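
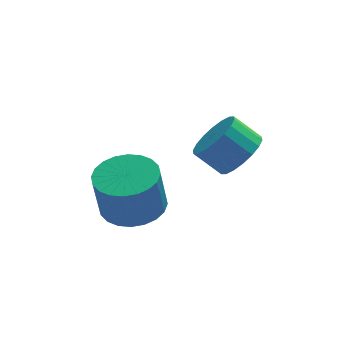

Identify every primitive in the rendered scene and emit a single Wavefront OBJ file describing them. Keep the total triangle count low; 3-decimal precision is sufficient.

v 4.271 2.659 1.976
v 4.96 2.981 2.528
v 4.159 3.383 3.295
v 3.469 3.061 2.744
v 4.883 3.306 2.276
v 4.081 3.708 3.043
v 4.684 3.503 1.965
v 3.883 3.905 2.732
v 4.403 3.533 1.657
v 3.602 3.935 2.424
v 4.096 3.389 1.411
v 3.295 3.792 2.178
v 3.824 3.101 1.278
v 3.023 3.504 2.045
v 3.64 2.726 1.283
v 2.839 3.128 2.05
v 3.581 2.337 1.425
v 2.78 2.739 2.192
v 3.659 2.012 1.677
v 2.857 2.414 2.444
v 3.857 1.815 1.988
v 3.056 2.217 2.755
v 4.138 1.785 2.296
v 3.337 2.187 3.063
v 4.445 1.928 2.542
v 3.644 2.331 3.309
v 4.717 2.216 2.675
v 3.916 2.619 3.442
v 4.901 2.592 2.67
v 4.1 2.994 3.437
v 1.045 3.808 -0.936
v 1.631 2.877 -0.946
v 1.38 2.701 0.726
v 0.795 3.632 0.736
v 1.938 3.168 -0.869
v 1.687 2.992 0.803
v 2.108 3.556 -0.803
v 1.857 3.38 0.869
v 2.117 3.983 -0.757
v 1.866 3.807 0.915
v 1.962 4.383 -0.738
v 1.711 4.207 0.934
v 1.668 4.695 -0.749
v 1.417 4.519 0.923
v 1.279 4.873 -0.789
v 1.028 4.697 0.883
v 0.855 4.888 -0.851
v 0.604 4.712 0.821
v 0.46 4.739 -0.926
v 0.209 4.563 0.746
v 0.153 4.448 -1.003
v -0.098 4.272 0.669
v -0.017 4.06 -1.069
v -0.268 3.884 0.603
v -0.026 3.633 -1.115
v -0.277 3.457 0.557
v 0.129 3.233 -1.134
v -0.122 3.057 0.538
v 0.423 2.921 -1.123
v 0.172 2.745 0.549
v 0.812 2.743 -1.083
v 0.561 2.567 0.589
v 1.236 2.728 -1.021
v 0.985 2.552 0.651
f 2 1 5
f 2 5 3
f 3 5 6
f 3 6 4
f 5 1 7
f 5 7 6
f 6 7 8
f 6 8 4
f 7 1 9
f 7 9 8
f 8 9 10
f 8 10 4
f 9 1 11
f 9 11 10
f 10 11 12
f 10 12 4
f 11 1 13
f 11 13 12
f 12 13 14
f 12 14 4
f 13 1 15
f 13 15 14
f 14 15 16
f 14 16 4
f 15 1 17
f 15 17 16
f 16 17 18
f 16 18 4
f 17 1 19
f 17 19 18
f 18 19 20
f 18 20 4
f 19 1 21
f 19 21 20
f 20 21 22
f 20 22 4
f 21 1 23
f 21 23 22
f 22 23 24
f 22 24 4
f 23 1 25
f 23 25 24
f 24 25 26
f 24 26 4
f 25 1 27
f 25 27 26
f 26 27 28
f 26 28 4
f 27 1 29
f 27 29 28
f 28 29 30
f 28 30 4
f 29 1 2
f 29 2 30
f 30 2 3
f 30 3 4
f 32 31 35
f 32 35 33
f 33 35 36
f 33 36 34
f 35 31 37
f 35 37 36
f 36 37 38
f 36 38 34
f 37 31 39
f 37 39 38
f 38 39 40
f 38 40 34
f 39 31 41
f 39 41 40
f 40 41 42
f 40 42 34
f 41 31 43
f 41 43 42
f 42 43 44
f 42 44 34
f 43 31 45
f 43 45 44
f 44 45 46
f 44 46 34
f 45 31 47
f 45 47 46
f 46 47 48
f 46 48 34
f 47 31 49
f 47 49 48
f 48 49 50
f 48 50 34
f 49 31 51
f 49 51 50
f 50 51 52
f 50 52 34
f 51 31 53
f 51 53 52
f 52 53 54
f 52 54 34
f 53 31 55
f 53 55 54
f 54 55 56
f 54 56 34
f 55 31 57
f 55 57 56
f 56 57 58
f 56 58 34
f 57 31 59
f 57 59 58
f 58 59 60
f 58 60 34
f 59 31 61
f 59 61 60
f 60 61 62
f 60 62 34
f 61 31 63
f 61 63 62
f 62 63 64
f 62 64 34
f 63 31 32
f 63 32 64
f 64 32 33
f 64 33 34



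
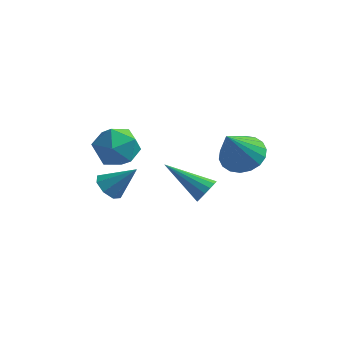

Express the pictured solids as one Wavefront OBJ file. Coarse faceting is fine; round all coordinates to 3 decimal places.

v 1.681 -0.138 -0.409
v 1.978 0.172 0.078
v -0.201 -0.062 0.689
v 1.868 0.416 -0.126
v 1.709 0.512 -0.406
v 1.541 0.433 -0.687
v 1.411 0.202 -0.894
v 1.353 -0.12 -0.971
v 1.383 -0.447 -0.897
v 1.493 -0.691 -0.693
v 1.653 -0.787 -0.413
v 1.82 -0.708 -0.132
v 1.95 -0.477 0.075
v 2.008 -0.155 0.152
v -3.215 1.083 -2.198
v -2.657 1.019 -2.724
v -2.085 1.457 -1.042
v -2.873 1.566 -2.69
v -3.29 1.83 -2.367
v -3.663 1.656 -1.946
v -3.774 1.146 -1.672
v -3.558 0.599 -1.706
v -3.141 0.335 -2.029
v -2.767 0.509 -2.45
v -3.516 1.141 1.098
v -2.458 1.527 1.313
v -2.802 -0.307 0.187
v -1.744 0.079 0.402
v -2.392 -0.325 1.257
v -2.833 0.57 1.82
v -2.427 0.65 -0.32
v -2.868 1.545 0.243
v -1.785 1.224 0.437
v -1.764 0.621 1.412
v -3.496 0.599 0.088
v -3.475 -0.004 1.063
v 2.152 2.76 0.157
v 2.789 2.022 -0.232
v 1.848 1.58 1.903
v 3.082 2.297 0.005
v 3.191 2.665 0.273
v 3.094 3.051 0.517
v 2.81 3.38 0.69
v 2.396 3.586 0.757
v 1.934 3.628 0.705
v 1.514 3.499 0.545
v 1.221 3.223 0.308
v 1.112 2.855 0.04
v 1.209 2.469 -0.204
v 1.493 2.14 -0.377
v 1.907 1.934 -0.444
v 2.369 1.892 -0.392
f 2 1 4
f 2 4 3
f 4 1 5
f 4 5 3
f 5 1 6
f 5 6 3
f 6 1 7
f 6 7 3
f 7 1 8
f 7 8 3
f 8 1 9
f 8 9 3
f 9 1 10
f 9 10 3
f 10 1 11
f 10 11 3
f 11 1 12
f 11 12 3
f 12 1 13
f 12 13 3
f 13 1 14
f 13 14 3
f 14 1 2
f 14 2 3
f 16 15 18
f 16 18 17
f 18 15 19
f 18 19 17
f 19 15 20
f 19 20 17
f 20 15 21
f 20 21 17
f 21 15 22
f 21 22 17
f 22 15 23
f 22 23 17
f 23 15 24
f 23 24 17
f 24 15 16
f 24 16 17
f 25 36 30
f 25 30 26
f 25 26 32
f 25 32 35
f 25 35 36
f 26 30 34
f 30 36 29
f 36 35 27
f 35 32 31
f 32 26 33
f 28 34 29
f 28 29 27
f 28 27 31
f 28 31 33
f 28 33 34
f 29 34 30
f 27 29 36
f 31 27 35
f 33 31 32
f 34 33 26
f 38 37 40
f 38 40 39
f 40 37 41
f 40 41 39
f 41 37 42
f 41 42 39
f 42 37 43
f 42 43 39
f 43 37 44
f 43 44 39
f 44 37 45
f 44 45 39
f 45 37 46
f 45 46 39
f 46 37 47
f 46 47 39
f 47 37 48
f 47 48 39
f 48 37 49
f 48 49 39
f 49 37 50
f 49 50 39
f 50 37 51
f 50 51 39
f 51 37 52
f 51 52 39
f 52 37 38
f 52 38 39



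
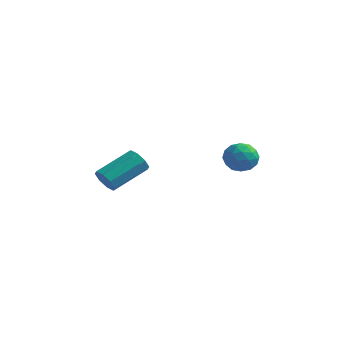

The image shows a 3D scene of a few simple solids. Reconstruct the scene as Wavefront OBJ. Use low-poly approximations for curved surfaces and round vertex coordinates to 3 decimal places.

v -2.091 -0.615 -3.18
v -1.768 -0.405 -3.777
v -1.107 1.306 -2.817
v -1.429 1.095 -2.22
v -2.28 -0.226 -3.743
v -1.619 1.484 -2.783
v -2.681 -0.275 -3.379
v -2.02 1.435 -2.419
v -2.736 -0.523 -2.899
v -2.075 1.187 -1.939
v -2.413 -0.826 -2.583
v -1.752 0.885 -1.623
v -1.901 -1.004 -2.617
v -1.24 0.706 -1.657
v -1.5 -0.955 -2.981
v -0.839 0.755 -2.021
v -1.445 -0.707 -3.461
v -0.784 1.003 -2.501
v 3.941 2.093 -1.424
v 4.67 1.65 -1.302
v 3.25 1.17 -0.638
v 3.979 0.727 -0.516
v 3.883 1.506 -0.159
v 4.31 2.077 -0.645
v 3.61 0.743 -1.295
v 4.037 1.314 -1.781
v 4.466 0.816 -1.222
v 4.635 1.288 -0.52
v 3.285 1.532 -1.42
v 3.454 2.004 -0.718
v 4.366 1.953 -1.432
v 3.554 0.867 -0.508
v 3.497 1.325 -0.299
v 3.926 1.065 -0.227
v 4.154 2.203 -1.046
v 4.583 1.943 -0.974
v 4.12 1.858 -0.302
v 3.337 0.877 -0.966
v 3.766 0.617 -0.894
v 3.994 1.755 -1.713
v 4.423 1.495 -1.641
v 3.8 0.962 -1.638
v 4.675 1.202 -1.313
v 4.269 0.66 -0.852
v 4.052 0.669 -1.309
v 4.303 1.005 -1.595
v 4.774 1.479 -0.901
v 4.368 0.937 -0.439
v 4.311 1.395 -0.229
v 4.562 1.73 -0.514
v 4.654 0.989 -0.854
v 3.552 1.883 -1.501
v 3.146 1.341 -1.039
v 3.358 1.09 -1.426
v 3.609 1.425 -1.711
v 3.651 2.16 -1.088
v 3.245 1.618 -0.627
v 3.617 1.815 -0.345
v 3.868 2.151 -0.631
v 3.266 1.831 -1.086
f 2 1 5
f 2 5 3
f 3 5 6
f 3 6 4
f 5 1 7
f 5 7 6
f 6 7 8
f 6 8 4
f 7 1 9
f 7 9 8
f 8 9 10
f 8 10 4
f 9 1 11
f 9 11 10
f 10 11 12
f 10 12 4
f 11 1 13
f 11 13 12
f 12 13 14
f 12 14 4
f 13 1 15
f 13 15 14
f 14 15 16
f 14 16 4
f 15 1 17
f 15 17 16
f 16 17 18
f 16 18 4
f 17 1 2
f 17 2 18
f 18 2 3
f 18 3 4
f 19 56 35
f 56 30 59
f 35 59 24
f 56 59 35
f 19 35 31
f 35 24 36
f 31 36 20
f 35 36 31
f 19 31 40
f 31 20 41
f 40 41 26
f 31 41 40
f 19 40 52
f 40 26 55
f 52 55 29
f 40 55 52
f 19 52 56
f 52 29 60
f 56 60 30
f 52 60 56
f 20 36 47
f 36 24 50
f 47 50 28
f 36 50 47
f 24 59 37
f 59 30 58
f 37 58 23
f 59 58 37
f 30 60 57
f 60 29 53
f 57 53 21
f 60 53 57
f 29 55 54
f 55 26 42
f 54 42 25
f 55 42 54
f 26 41 46
f 41 20 43
f 46 43 27
f 41 43 46
f 22 48 34
f 48 28 49
f 34 49 23
f 48 49 34
f 22 34 32
f 34 23 33
f 32 33 21
f 34 33 32
f 22 32 39
f 32 21 38
f 39 38 25
f 32 38 39
f 22 39 44
f 39 25 45
f 44 45 27
f 39 45 44
f 22 44 48
f 44 27 51
f 48 51 28
f 44 51 48
f 23 49 37
f 49 28 50
f 37 50 24
f 49 50 37
f 21 33 57
f 33 23 58
f 57 58 30
f 33 58 57
f 25 38 54
f 38 21 53
f 54 53 29
f 38 53 54
f 27 45 46
f 45 25 42
f 46 42 26
f 45 42 46
f 28 51 47
f 51 27 43
f 47 43 20
f 51 43 47



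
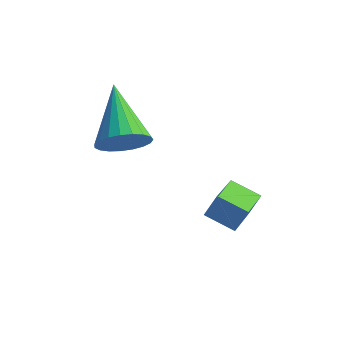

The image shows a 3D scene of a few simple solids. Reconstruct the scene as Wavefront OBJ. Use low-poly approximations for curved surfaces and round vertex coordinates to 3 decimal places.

v -1.001 -3.64 -2.184
v -0.75 -3.317 -1.485
v -1.293 -2.102 -2.791
v -1.041 -1.778 -2.093
v -0.039 -3.602 -2.547
v 0.213 -3.278 -1.849
v -0.33 -2.063 -3.155
v -0.079 -1.74 -2.456
v -3.297 -4.106 0.505
v -2.582 -3.826 0.847
v -4.403 -2.634 1.615
v -2.607 -3.629 0.56
v -2.752 -3.514 0.263
v -2.991 -3.501 0.008
v -3.282 -3.593 -0.16
v -3.576 -3.774 -0.214
v -3.822 -4.012 -0.144
v -3.977 -4.266 0.039
v -4.014 -4.492 0.302
v -3.927 -4.652 0.6
v -3.731 -4.717 0.882
v -3.46 -4.677 1.099
v -3.161 -4.538 1.212
v -2.885 -4.324 1.204
v -2.68 -4.072 1.075
f 2 4 1
f 5 2 1
f 1 4 3
f 3 5 1
f 2 8 4
f 6 2 5
f 6 8 2
f 4 8 3
f 7 5 3
f 3 8 7
f 7 6 5
f 8 6 7
f 10 9 12
f 10 12 11
f 12 9 13
f 12 13 11
f 13 9 14
f 13 14 11
f 14 9 15
f 14 15 11
f 15 9 16
f 15 16 11
f 16 9 17
f 16 17 11
f 17 9 18
f 17 18 11
f 18 9 19
f 18 19 11
f 19 9 20
f 19 20 11
f 20 9 21
f 20 21 11
f 21 9 22
f 21 22 11
f 22 9 23
f 22 23 11
f 23 9 24
f 23 24 11
f 24 9 25
f 24 25 11
f 25 9 10
f 25 10 11



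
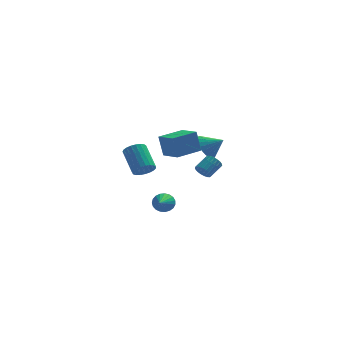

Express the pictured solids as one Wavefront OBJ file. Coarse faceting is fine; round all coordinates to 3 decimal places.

v 0.865 -0.349 0.86
v 0.609 -0.145 2.18
v 2.208 0.511 0.987
v 1.952 0.715 2.307
v 1.568 -1.495 1.173
v 1.312 -1.291 2.493
v 2.911 -0.635 1.3
v 2.655 -0.431 2.62
v 3.489 3.908 -0.367
v 4.013 4.396 -0.945
v 4.451 3.652 0.287
v 3.918 4.648 -0.707
v 3.759 4.787 -0.417
v 3.558 4.792 -0.12
v 3.347 4.663 0.14
v 3.157 4.419 0.323
v 3.018 4.097 0.401
v 2.951 3.747 0.362
v 2.966 3.421 0.212
v 3.061 3.169 -0.026
v 3.22 3.03 -0.316
v 3.421 3.025 -0.613
v 3.632 3.154 -0.873
v 3.822 3.398 -1.056
v 3.961 3.72 -1.134
v 4.028 4.07 -1.095
v -0.109 1.85 -1.215
v 0.231 2.325 -1.602
v -0.272 3.605 -0.471
v -0.611 3.13 -0.085
v -0.034 2.327 -1.722
v -0.537 3.607 -0.592
v -0.312 2.247 -1.755
v -0.815 3.527 -0.625
v -0.555 2.098 -1.694
v -1.058 3.378 -0.564
v -0.72 1.906 -1.551
v -1.223 3.186 -0.421
v -0.78 1.705 -1.349
v -1.283 2.985 -0.219
v -0.724 1.529 -1.125
v -1.227 2.808 0.006
v -0.561 1.408 -0.916
v -1.064 2.688 0.215
v -0.32 1.364 -0.758
v -0.823 2.643 0.372
v -0.043 1.403 -0.68
v -0.546 2.683 0.45
v 0.223 1.521 -0.694
v -0.279 2.8 0.436
v 0.432 1.695 -0.799
v -0.071 2.975 0.332
v 0.547 1.896 -0.975
v 0.044 3.175 0.155
v 0.549 2.089 -1.193
v 0.046 3.369 -0.062
v 0.437 2.24 -1.414
v -0.066 3.52 -0.284
v 0.859 -0.742 -2.599
v 1.38 -0.665 -2.218
v 0.561 -2.378 -1.861
v 1.183 -0.56 -2.066
v 0.93 -0.487 -2.006
v 0.664 -0.458 -2.048
v 0.433 -0.478 -2.186
v 0.275 -0.543 -2.395
v 0.218 -0.643 -2.64
v 0.272 -0.76 -2.878
v 0.428 -0.874 -3.067
v 0.658 -0.965 -3.176
v 0.923 -1.017 -3.184
v 1.177 -1.022 -3.092
v 1.376 -0.978 -2.915
v 1.486 -0.894 -2.683
v 1.487 -0.783 -2.436
v 2.774 -3.995 1.14
v 3.027 -3.88 0.701
v 3.66 -3.289 1.222
v 3.406 -3.405 1.66
v 2.877 -3.725 0.708
v 3.51 -3.134 1.229
v 2.709 -3.616 0.789
v 3.341 -3.026 1.31
v 2.551 -3.573 0.932
v 3.184 -2.983 1.453
v 2.433 -3.604 1.11
v 3.065 -3.013 1.631
v 2.373 -3.701 1.293
v 3.006 -3.111 1.814
v 2.383 -3.85 1.45
v 3.015 -3.26 1.971
v 2.46 -4.024 1.553
v 3.092 -3.433 2.074
v 2.591 -4.192 1.585
v 3.224 -3.602 2.106
v 2.754 -4.327 1.539
v 3.387 -3.737 2.06
v 2.921 -4.404 1.425
v 3.553 -3.814 1.946
v 3.061 -4.411 1.261
v 3.694 -3.821 1.782
v 3.153 -4.345 1.076
v 3.785 -3.755 1.597
v 3.178 -4.219 0.902
v 3.811 -3.629 1.423
v 3.134 -4.055 0.769
v 3.767 -3.464 1.29
f 2 4 1
f 5 2 1
f 1 4 3
f 3 5 1
f 2 8 4
f 6 2 5
f 6 8 2
f 4 8 3
f 7 5 3
f 3 8 7
f 7 6 5
f 8 6 7
f 10 9 12
f 10 12 11
f 12 9 13
f 12 13 11
f 13 9 14
f 13 14 11
f 14 9 15
f 14 15 11
f 15 9 16
f 15 16 11
f 16 9 17
f 16 17 11
f 17 9 18
f 17 18 11
f 18 9 19
f 18 19 11
f 19 9 20
f 19 20 11
f 20 9 21
f 20 21 11
f 21 9 22
f 21 22 11
f 22 9 23
f 22 23 11
f 23 9 24
f 23 24 11
f 24 9 25
f 24 25 11
f 25 9 26
f 25 26 11
f 26 9 10
f 26 10 11
f 28 27 31
f 28 31 29
f 29 31 32
f 29 32 30
f 31 27 33
f 31 33 32
f 32 33 34
f 32 34 30
f 33 27 35
f 33 35 34
f 34 35 36
f 34 36 30
f 35 27 37
f 35 37 36
f 36 37 38
f 36 38 30
f 37 27 39
f 37 39 38
f 38 39 40
f 38 40 30
f 39 27 41
f 39 41 40
f 40 41 42
f 40 42 30
f 41 27 43
f 41 43 42
f 42 43 44
f 42 44 30
f 43 27 45
f 43 45 44
f 44 45 46
f 44 46 30
f 45 27 47
f 45 47 46
f 46 47 48
f 46 48 30
f 47 27 49
f 47 49 48
f 48 49 50
f 48 50 30
f 49 27 51
f 49 51 50
f 50 51 52
f 50 52 30
f 51 27 53
f 51 53 52
f 52 53 54
f 52 54 30
f 53 27 55
f 53 55 54
f 54 55 56
f 54 56 30
f 55 27 57
f 55 57 56
f 56 57 58
f 56 58 30
f 57 27 28
f 57 28 58
f 58 28 29
f 58 29 30
f 60 59 62
f 60 62 61
f 62 59 63
f 62 63 61
f 63 59 64
f 63 64 61
f 64 59 65
f 64 65 61
f 65 59 66
f 65 66 61
f 66 59 67
f 66 67 61
f 67 59 68
f 67 68 61
f 68 59 69
f 68 69 61
f 69 59 70
f 69 70 61
f 70 59 71
f 70 71 61
f 71 59 72
f 71 72 61
f 72 59 73
f 72 73 61
f 73 59 74
f 73 74 61
f 74 59 75
f 74 75 61
f 75 59 60
f 75 60 61
f 77 76 80
f 77 80 78
f 78 80 81
f 78 81 79
f 80 76 82
f 80 82 81
f 81 82 83
f 81 83 79
f 82 76 84
f 82 84 83
f 83 84 85
f 83 85 79
f 84 76 86
f 84 86 85
f 85 86 87
f 85 87 79
f 86 76 88
f 86 88 87
f 87 88 89
f 87 89 79
f 88 76 90
f 88 90 89
f 89 90 91
f 89 91 79
f 90 76 92
f 90 92 91
f 91 92 93
f 91 93 79
f 92 76 94
f 92 94 93
f 93 94 95
f 93 95 79
f 94 76 96
f 94 96 95
f 95 96 97
f 95 97 79
f 96 76 98
f 96 98 97
f 97 98 99
f 97 99 79
f 98 76 100
f 98 100 99
f 99 100 101
f 99 101 79
f 100 76 102
f 100 102 101
f 101 102 103
f 101 103 79
f 102 76 104
f 102 104 103
f 103 104 105
f 103 105 79
f 104 76 106
f 104 106 105
f 105 106 107
f 105 107 79
f 106 76 77
f 106 77 107
f 107 77 78
f 107 78 79



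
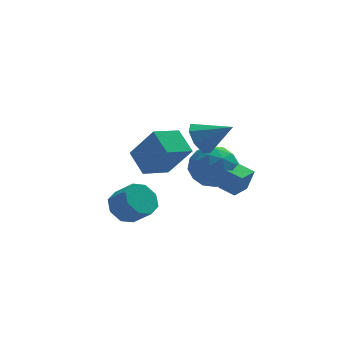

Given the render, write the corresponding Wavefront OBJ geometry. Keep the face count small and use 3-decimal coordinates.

v 0.246 -1.526 2.299
v 0.576 -1.913 1.533
v 1.534 -2.174 3.181
v 0.83 -1.265 1.638
v 0.743 -0.77 2.131
v 0.364 -0.717 2.722
v -0.083 -1.138 3.066
v -0.338 -1.786 2.961
v -0.25 -2.281 2.468
v 0.128 -2.334 1.876
v -3.556 -3.102 -0.552
v -2.818 -2.602 -0.677
v -2.206 -3.299 0.146
v -2.944 -3.798 0.272
v -3.219 -2.358 -0.173
v -2.607 -3.055 0.65
v -3.817 -2.55 0.11
v -3.205 -3.247 0.933
v -4.262 -3.064 0.005
v -3.651 -3.761 0.828
v -4.294 -3.601 -0.426
v -3.682 -4.298 0.397
v -3.893 -3.845 -0.93
v -3.281 -4.542 -0.107
v -3.295 -3.653 -1.213
v -2.683 -4.35 -0.39
v -2.849 -3.139 -1.108
v -2.238 -3.836 -0.285
v 0.527 -3.431 0.25
v 0.801 -3.608 1.363
v 1.302 -2.742 0.169
v 1.575 -2.918 1.282
v 1.065 -4.062 0.018
v 1.338 -4.238 1.131
v 1.839 -3.372 -0.063
v 2.113 -3.549 1.05
v 2.155 2.176 -2.502
v 2.979 1.895 -1.589
v 0.621 1.545 -1.311
v 1.445 1.264 -0.398
v 1.23 2.469 -0.705
v 2.178 2.859 -1.442
v 1.422 0.581 -1.458
v 2.37 0.971 -2.195
v 2.526 0.91 -0.944
v 2.408 2.076 -0.479
v 1.192 1.364 -2.421
v 1.074 2.53 -1.956
v 2.701 2.091 -2.15
v 0.899 1.349 -0.75
v 0.772 2.057 -0.931
v 1.257 1.893 -0.394
v 2.231 2.657 -2.063
v 2.715 2.492 -1.527
v 1.687 2.83 -1.007
v 0.885 0.948 -1.373
v 1.369 0.783 -0.837
v 2.343 1.547 -2.506
v 2.828 1.383 -1.969
v 1.913 0.61 -1.893
v 2.92 1.347 -1.234
v 2.018 0.976 -0.534
v 2.005 0.574 -1.158
v 2.562 0.803 -1.59
v 2.85 2.032 -0.961
v 1.949 1.662 -0.261
v 1.822 2.37 -0.441
v 2.38 2.599 -0.874
v 2.584 1.453 -0.582
v 1.651 1.778 -2.639
v 0.75 1.408 -1.939
v 1.22 0.841 -2.026
v 1.778 1.07 -2.459
v 1.582 2.464 -2.366
v 0.68 2.093 -1.666
v 1.038 2.637 -1.31
v 1.595 2.866 -1.742
v 1.016 1.987 -2.318
v -2.221 -1.054 0.186
v -2.521 0.127 0.915
v -0.911 -0.458 -0.239
v -1.211 0.722 0.49
v -1.329 -1.842 1.83
v -1.629 -0.662 2.559
v -0.019 -1.247 1.405
v -0.319 -0.066 2.134
f 2 1 4
f 2 4 3
f 4 1 5
f 4 5 3
f 5 1 6
f 5 6 3
f 6 1 7
f 6 7 3
f 7 1 8
f 7 8 3
f 8 1 9
f 8 9 3
f 9 1 10
f 9 10 3
f 10 1 2
f 10 2 3
f 12 11 15
f 12 15 13
f 13 15 16
f 13 16 14
f 15 11 17
f 15 17 16
f 16 17 18
f 16 18 14
f 17 11 19
f 17 19 18
f 18 19 20
f 18 20 14
f 19 11 21
f 19 21 20
f 20 21 22
f 20 22 14
f 21 11 23
f 21 23 22
f 22 23 24
f 22 24 14
f 23 11 25
f 23 25 24
f 24 25 26
f 24 26 14
f 25 11 27
f 25 27 26
f 26 27 28
f 26 28 14
f 27 11 12
f 27 12 28
f 28 12 13
f 28 13 14
f 30 32 29
f 33 30 29
f 29 32 31
f 31 33 29
f 30 36 32
f 34 30 33
f 34 36 30
f 32 36 31
f 35 33 31
f 31 36 35
f 35 34 33
f 36 34 35
f 37 74 53
f 74 48 77
f 53 77 42
f 74 77 53
f 37 53 49
f 53 42 54
f 49 54 38
f 53 54 49
f 37 49 58
f 49 38 59
f 58 59 44
f 49 59 58
f 37 58 70
f 58 44 73
f 70 73 47
f 58 73 70
f 37 70 74
f 70 47 78
f 74 78 48
f 70 78 74
f 38 54 65
f 54 42 68
f 65 68 46
f 54 68 65
f 42 77 55
f 77 48 76
f 55 76 41
f 77 76 55
f 48 78 75
f 78 47 71
f 75 71 39
f 78 71 75
f 47 73 72
f 73 44 60
f 72 60 43
f 73 60 72
f 44 59 64
f 59 38 61
f 64 61 45
f 59 61 64
f 40 66 52
f 66 46 67
f 52 67 41
f 66 67 52
f 40 52 50
f 52 41 51
f 50 51 39
f 52 51 50
f 40 50 57
f 50 39 56
f 57 56 43
f 50 56 57
f 40 57 62
f 57 43 63
f 62 63 45
f 57 63 62
f 40 62 66
f 62 45 69
f 66 69 46
f 62 69 66
f 41 67 55
f 67 46 68
f 55 68 42
f 67 68 55
f 39 51 75
f 51 41 76
f 75 76 48
f 51 76 75
f 43 56 72
f 56 39 71
f 72 71 47
f 56 71 72
f 45 63 64
f 63 43 60
f 64 60 44
f 63 60 64
f 46 69 65
f 69 45 61
f 65 61 38
f 69 61 65
f 80 82 79
f 83 80 79
f 79 82 81
f 81 83 79
f 80 86 82
f 84 80 83
f 84 86 80
f 82 86 81
f 85 83 81
f 81 86 85
f 85 84 83
f 86 84 85



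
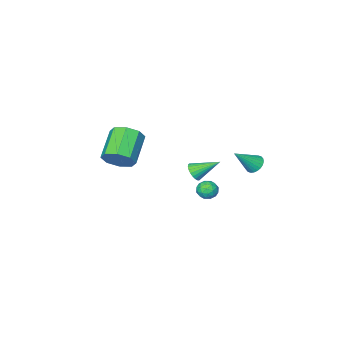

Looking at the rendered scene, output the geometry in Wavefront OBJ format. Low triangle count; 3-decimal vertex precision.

v -1.693 1.491 -1.512
v -1.126 1.151 -1.686
v -1.874 0.769 -0.694
v -1.307 0.429 -0.868
v -1.261 1.053 -0.593
v -1.149 1.499 -1.098
v -1.851 0.421 -1.282
v -1.739 0.867 -1.787
v -1.224 0.49 -1.544
v -0.859 0.881 -1.118
v -2.141 1.039 -1.262
v -1.776 1.43 -0.836
v -1.394 1.384 -1.671
v -1.606 0.536 -0.709
v -1.579 0.902 -0.547
v -1.246 0.703 -0.65
v -1.407 1.589 -1.325
v -1.074 1.39 -1.428
v -1.153 1.332 -0.785
v -1.926 0.53 -0.952
v -1.593 0.331 -1.055
v -1.754 1.217 -1.73
v -1.421 1.018 -1.833
v -1.847 0.588 -1.595
v -1.118 0.796 -1.69
v -1.224 0.372 -1.209
v -1.544 0.367 -1.452
v -1.478 0.629 -1.749
v -0.903 1.026 -1.439
v -1.009 0.602 -0.959
v -0.982 0.968 -0.797
v -0.917 1.231 -1.094
v -0.961 0.637 -1.356
v -1.991 1.318 -1.421
v -2.097 0.894 -0.941
v -2.083 0.689 -1.286
v -2.018 0.952 -1.583
v -1.776 1.548 -1.171
v -1.882 1.124 -0.69
v -1.522 1.291 -0.631
v -1.456 1.553 -0.928
v -2.039 1.283 -1.024
v 2.011 -2.727 0.679
v 2.7 -3.501 0.775
v 1.298 -4.606 1.937
v 0.609 -3.833 1.841
v 2.761 -2.964 1.359
v 1.359 -4.069 2.521
v 2.383 -2.289 1.545
v 0.981 -3.394 2.707
v 1.787 -1.87 1.224
v 0.385 -2.976 2.386
v 1.322 -1.954 0.583
v -0.08 -3.059 1.745
v 1.261 -2.491 -0.001
v -0.141 -3.596 1.161
v 1.639 -3.166 -0.187
v 0.237 -4.271 0.975
v 2.235 -3.584 0.134
v 0.833 -4.69 1.296
v -2.387 4.032 2.147
v -1.952 4.249 1.729
v -1.133 3.808 3.333
v -2.021 4.461 1.842
v -2.146 4.607 2.001
v -2.307 4.666 2.183
v -2.48 4.629 2.359
v -2.639 4.501 2.503
v -2.76 4.302 2.592
v -2.823 4.061 2.614
v -2.821 3.816 2.565
v -2.752 3.604 2.452
v -2.628 3.458 2.293
v -2.466 3.399 2.111
v -2.293 3.436 1.935
v -2.134 3.564 1.791
v -2.014 3.763 1.702
v -1.95 4.004 1.68
v -0.438 1.13 0.763
v -0.064 1.055 1.278
v -1.502 2.09 1.677
v 0.034 1.261 1.176
v 0.06 1.447 1.011
v 0.011 1.584 0.808
v -0.107 1.653 0.599
v -0.275 1.641 0.415
v -0.468 1.552 0.284
v -0.656 1.399 0.225
v -0.811 1.204 0.249
v -0.909 0.999 0.351
v -0.936 0.813 0.516
v -0.886 0.675 0.718
v -0.768 0.607 0.928
v -0.6 0.618 1.112
v -0.407 0.707 1.243
v -0.219 0.861 1.301
f 1 38 17
f 38 12 41
f 17 41 6
f 38 41 17
f 1 17 13
f 17 6 18
f 13 18 2
f 17 18 13
f 1 13 22
f 13 2 23
f 22 23 8
f 13 23 22
f 1 22 34
f 22 8 37
f 34 37 11
f 22 37 34
f 1 34 38
f 34 11 42
f 38 42 12
f 34 42 38
f 2 18 29
f 18 6 32
f 29 32 10
f 18 32 29
f 6 41 19
f 41 12 40
f 19 40 5
f 41 40 19
f 12 42 39
f 42 11 35
f 39 35 3
f 42 35 39
f 11 37 36
f 37 8 24
f 36 24 7
f 37 24 36
f 8 23 28
f 23 2 25
f 28 25 9
f 23 25 28
f 4 30 16
f 30 10 31
f 16 31 5
f 30 31 16
f 4 16 14
f 16 5 15
f 14 15 3
f 16 15 14
f 4 14 21
f 14 3 20
f 21 20 7
f 14 20 21
f 4 21 26
f 21 7 27
f 26 27 9
f 21 27 26
f 4 26 30
f 26 9 33
f 30 33 10
f 26 33 30
f 5 31 19
f 31 10 32
f 19 32 6
f 31 32 19
f 3 15 39
f 15 5 40
f 39 40 12
f 15 40 39
f 7 20 36
f 20 3 35
f 36 35 11
f 20 35 36
f 9 27 28
f 27 7 24
f 28 24 8
f 27 24 28
f 10 33 29
f 33 9 25
f 29 25 2
f 33 25 29
f 44 43 47
f 44 47 45
f 45 47 48
f 45 48 46
f 47 43 49
f 47 49 48
f 48 49 50
f 48 50 46
f 49 43 51
f 49 51 50
f 50 51 52
f 50 52 46
f 51 43 53
f 51 53 52
f 52 53 54
f 52 54 46
f 53 43 55
f 53 55 54
f 54 55 56
f 54 56 46
f 55 43 57
f 55 57 56
f 56 57 58
f 56 58 46
f 57 43 59
f 57 59 58
f 58 59 60
f 58 60 46
f 59 43 44
f 59 44 60
f 60 44 45
f 60 45 46
f 62 61 64
f 62 64 63
f 64 61 65
f 64 65 63
f 65 61 66
f 65 66 63
f 66 61 67
f 66 67 63
f 67 61 68
f 67 68 63
f 68 61 69
f 68 69 63
f 69 61 70
f 69 70 63
f 70 61 71
f 70 71 63
f 71 61 72
f 71 72 63
f 72 61 73
f 72 73 63
f 73 61 74
f 73 74 63
f 74 61 75
f 74 75 63
f 75 61 76
f 75 76 63
f 76 61 77
f 76 77 63
f 77 61 78
f 77 78 63
f 78 61 62
f 78 62 63
f 80 79 82
f 80 82 81
f 82 79 83
f 82 83 81
f 83 79 84
f 83 84 81
f 84 79 85
f 84 85 81
f 85 79 86
f 85 86 81
f 86 79 87
f 86 87 81
f 87 79 88
f 87 88 81
f 88 79 89
f 88 89 81
f 89 79 90
f 89 90 81
f 90 79 91
f 90 91 81
f 91 79 92
f 91 92 81
f 92 79 93
f 92 93 81
f 93 79 94
f 93 94 81
f 94 79 95
f 94 95 81
f 95 79 96
f 95 96 81
f 96 79 80
f 96 80 81



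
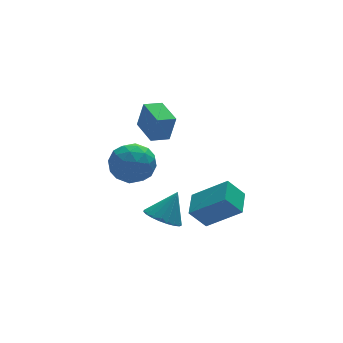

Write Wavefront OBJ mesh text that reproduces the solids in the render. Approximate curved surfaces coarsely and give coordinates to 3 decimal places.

v -0.23 1.447 -1.054
v 0.418 2.459 -1.262
v 1.382 0.561 -0.338
v 2.03 1.573 -0.546
v 1.176 1.564 0.325
v 0.18 2.111 -0.117
v 1.62 0.909 -1.483
v 0.624 1.456 -1.925
v 1.562 2.126 -1.527
v 1.288 2.531 -0.409
v 0.512 0.489 -1.191
v 0.238 0.894 -0.073
v -0.047 2.031 -1.221
v 1.847 0.989 -0.379
v 1.346 0.984 0.133
v 1.727 1.579 0.011
v -0.187 1.826 -0.548
v 0.194 2.421 -0.67
v 0.639 1.895 0.263
v 1.606 0.599 -0.93
v 1.987 1.194 -1.052
v 0.073 1.441 -1.611
v 0.454 2.036 -1.733
v 1.161 1.125 -1.863
v 1.006 2.43 -1.499
v 1.953 1.909 -1.078
v 1.712 1.519 -1.628
v 1.126 1.841 -1.889
v 0.845 2.668 -0.842
v 1.792 2.147 -0.421
v 1.29 2.142 0.091
v 0.705 2.464 -0.169
v 1.517 2.472 -0.997
v 0.008 0.873 -1.179
v 0.955 0.352 -0.758
v 1.095 0.556 -1.431
v 0.51 0.878 -1.691
v -0.153 1.111 -0.522
v 0.794 0.59 -0.101
v 0.674 1.179 0.289
v 0.088 1.501 0.028
v 0.283 0.548 -0.603
v 0.987 -0.78 2.226
v 1.261 -0.924 3.612
v 0.879 0.736 2.405
v 1.153 0.592 3.791
v 1.927 -0.692 2.049
v 2.201 -0.836 3.435
v 1.819 0.824 2.228
v 2.093 0.68 3.614
v 1.648 -3.818 -0.833
v 2.986 -4.783 0.434
v 2.268 -2.624 -0.578
v 3.606 -3.589 0.689
v 2.414 -4.011 -1.789
v 3.752 -4.976 -0.522
v 3.034 -2.817 -1.534
v 4.372 -3.782 -0.267
v 1.148 -1.82 -2.437
v 1.675 -2.62 -2.592
v 2.012 -1.52 -1.063
v 1.889 -2.34 -2.788
v 1.974 -1.97 -2.923
v 1.918 -1.574 -2.974
v 1.728 -1.22 -2.932
v 1.438 -0.971 -2.805
v 1.098 -0.868 -2.613
v 0.766 -0.93 -2.392
v 0.501 -1.146 -2.178
v 0.348 -1.478 -2.009
v 0.333 -1.87 -1.914
v 0.459 -2.253 -1.909
v 0.705 -2.561 -1.996
v 1.027 -2.742 -2.159
v 1.37 -2.762 -2.37
f 1 38 17
f 38 12 41
f 17 41 6
f 38 41 17
f 1 17 13
f 17 6 18
f 13 18 2
f 17 18 13
f 1 13 22
f 13 2 23
f 22 23 8
f 13 23 22
f 1 22 34
f 22 8 37
f 34 37 11
f 22 37 34
f 1 34 38
f 34 11 42
f 38 42 12
f 34 42 38
f 2 18 29
f 18 6 32
f 29 32 10
f 18 32 29
f 6 41 19
f 41 12 40
f 19 40 5
f 41 40 19
f 12 42 39
f 42 11 35
f 39 35 3
f 42 35 39
f 11 37 36
f 37 8 24
f 36 24 7
f 37 24 36
f 8 23 28
f 23 2 25
f 28 25 9
f 23 25 28
f 4 30 16
f 30 10 31
f 16 31 5
f 30 31 16
f 4 16 14
f 16 5 15
f 14 15 3
f 16 15 14
f 4 14 21
f 14 3 20
f 21 20 7
f 14 20 21
f 4 21 26
f 21 7 27
f 26 27 9
f 21 27 26
f 4 26 30
f 26 9 33
f 30 33 10
f 26 33 30
f 5 31 19
f 31 10 32
f 19 32 6
f 31 32 19
f 3 15 39
f 15 5 40
f 39 40 12
f 15 40 39
f 7 20 36
f 20 3 35
f 36 35 11
f 20 35 36
f 9 27 28
f 27 7 24
f 28 24 8
f 27 24 28
f 10 33 29
f 33 9 25
f 29 25 2
f 33 25 29
f 44 46 43
f 47 44 43
f 43 46 45
f 45 47 43
f 44 50 46
f 48 44 47
f 48 50 44
f 46 50 45
f 49 47 45
f 45 50 49
f 49 48 47
f 50 48 49
f 52 54 51
f 55 52 51
f 51 54 53
f 53 55 51
f 52 58 54
f 56 52 55
f 56 58 52
f 54 58 53
f 57 55 53
f 53 58 57
f 57 56 55
f 58 56 57
f 60 59 62
f 60 62 61
f 62 59 63
f 62 63 61
f 63 59 64
f 63 64 61
f 64 59 65
f 64 65 61
f 65 59 66
f 65 66 61
f 66 59 67
f 66 67 61
f 67 59 68
f 67 68 61
f 68 59 69
f 68 69 61
f 69 59 70
f 69 70 61
f 70 59 71
f 70 71 61
f 71 59 72
f 71 72 61
f 72 59 73
f 72 73 61
f 73 59 74
f 73 74 61
f 74 59 75
f 74 75 61
f 75 59 60
f 75 60 61



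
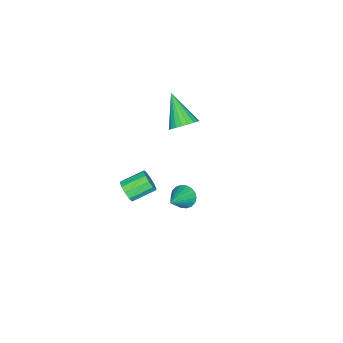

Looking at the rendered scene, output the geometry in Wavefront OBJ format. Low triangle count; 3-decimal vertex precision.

v 3.199 3.523 -0.994
v 3.51 3.849 -1.49
v 4.621 3.577 -0.066
v 3.395 4.071 -1.327
v 3.241 4.184 -1.098
v 3.079 4.166 -0.848
v 2.941 4.021 -0.628
v 2.853 3.778 -0.48
v 2.834 3.484 -0.434
v 2.887 3.198 -0.499
v 3.002 2.976 -0.662
v 3.156 2.863 -0.891
v 3.318 2.881 -1.14
v 3.456 3.026 -1.361
v 3.544 3.269 -1.509
v 3.563 3.563 -1.555
v -2.939 0.17 -2.516
v -2.196 -0.182 -2.344
v -3.861 -1.11 -1.144
v -2.209 0.077 -2.111
v -2.348 0.353 -1.947
v -2.59 0.597 -1.882
v -2.892 0.767 -1.927
v -3.202 0.833 -2.073
v -3.466 0.785 -2.296
v -3.64 0.631 -2.557
v -3.692 0.396 -2.811
v -3.614 0.123 -3.013
v -3.419 -0.143 -3.13
v -3.141 -0.354 -3.14
v -2.829 -0.475 -3.043
v -2.535 -0.485 -2.854
v -2.311 -0.381 -2.607
v 2.02 -0.442 -3.949
v 2.48 -0.238 -3.508
v 1.561 0.626 -2.949
v 1.1 0.422 -3.391
v 2.506 0.005 -3.841
v 1.587 0.87 -3.283
v 2.347 0.078 -4.217
v 1.427 0.943 -3.658
v 2.062 -0.048 -4.49
v 1.143 0.816 -3.931
v 1.761 -0.325 -4.556
v 0.842 0.54 -3.997
v 1.559 -0.646 -4.391
v 0.64 0.218 -3.832
v 1.533 -0.89 -4.057
v 0.614 -0.025 -3.499
v 1.693 -0.963 -3.682
v 0.773 -0.098 -3.123
v 1.977 -0.836 -3.409
v 1.058 0.028 -2.85
v 2.278 -0.56 -3.343
v 1.359 0.305 -2.784
f 2 1 4
f 2 4 3
f 4 1 5
f 4 5 3
f 5 1 6
f 5 6 3
f 6 1 7
f 6 7 3
f 7 1 8
f 7 8 3
f 8 1 9
f 8 9 3
f 9 1 10
f 9 10 3
f 10 1 11
f 10 11 3
f 11 1 12
f 11 12 3
f 12 1 13
f 12 13 3
f 13 1 14
f 13 14 3
f 14 1 15
f 14 15 3
f 15 1 16
f 15 16 3
f 16 1 2
f 16 2 3
f 18 17 20
f 18 20 19
f 20 17 21
f 20 21 19
f 21 17 22
f 21 22 19
f 22 17 23
f 22 23 19
f 23 17 24
f 23 24 19
f 24 17 25
f 24 25 19
f 25 17 26
f 25 26 19
f 26 17 27
f 26 27 19
f 27 17 28
f 27 28 19
f 28 17 29
f 28 29 19
f 29 17 30
f 29 30 19
f 30 17 31
f 30 31 19
f 31 17 32
f 31 32 19
f 32 17 33
f 32 33 19
f 33 17 18
f 33 18 19
f 35 34 38
f 35 38 36
f 36 38 39
f 36 39 37
f 38 34 40
f 38 40 39
f 39 40 41
f 39 41 37
f 40 34 42
f 40 42 41
f 41 42 43
f 41 43 37
f 42 34 44
f 42 44 43
f 43 44 45
f 43 45 37
f 44 34 46
f 44 46 45
f 45 46 47
f 45 47 37
f 46 34 48
f 46 48 47
f 47 48 49
f 47 49 37
f 48 34 50
f 48 50 49
f 49 50 51
f 49 51 37
f 50 34 52
f 50 52 51
f 51 52 53
f 51 53 37
f 52 34 54
f 52 54 53
f 53 54 55
f 53 55 37
f 54 34 35
f 54 35 55
f 55 35 36
f 55 36 37



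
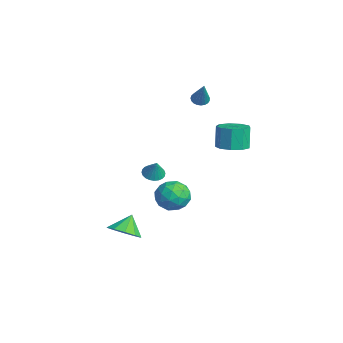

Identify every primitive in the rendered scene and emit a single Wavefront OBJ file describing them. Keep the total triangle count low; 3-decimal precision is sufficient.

v -4.262 2.563 2.1
v -3.89 2.879 1.893
v -3.358 2.457 3.56
v -4.027 3.024 1.988
v -4.203 3.09 2.102
v -4.39 3.064 2.216
v -4.555 2.951 2.31
v -4.669 2.772 2.367
v -4.713 2.556 2.379
v -4.678 2.341 2.342
v -4.572 2.165 2.263
v -4.412 2.058 2.156
v -4.226 2.038 2.04
v -4.046 2.108 1.934
v -3.904 2.258 1.856
v -3.823 2.46 1.821
v -3.818 2.68 1.834
v -0.244 2.944 0.411
v 0.544 2.552 0.68
v 0.171 2.724 2.019
v -0.616 3.116 1.749
v 0.622 3.174 0.622
v 0.249 3.345 1.961
v 0.295 3.688 0.465
v -0.078 3.86 1.804
v -0.284 3.855 0.283
v -0.657 4.026 1.622
v -0.844 3.595 0.16
v -1.217 3.766 1.499
v -1.123 3.031 0.155
v -1.496 3.202 1.494
v -0.991 2.426 0.269
v -1.363 2.598 1.608
v -0.509 2.064 0.45
v -0.881 2.236 1.788
v 0.097 2.114 0.612
v -0.275 2.285 1.95
v -2.826 -0.609 -2.363
v -2.328 -0.269 -2.605
v -2.354 -0.571 -1.337
v -2.487 -0.083 -2.539
v -2.698 0.022 -2.446
v -2.928 0.032 -2.34
v -3.143 -0.056 -2.238
v -3.31 -0.228 -2.155
v -3.403 -0.458 -2.103
v -3.408 -0.712 -2.091
v -3.324 -0.949 -2.121
v -3.165 -1.135 -2.187
v -2.954 -1.241 -2.28
v -2.724 -1.251 -2.386
v -2.509 -1.163 -2.488
v -2.343 -0.991 -2.571
v -2.25 -0.76 -2.623
v -2.245 -0.507 -2.635
v 1.141 -3.546 -4.054
v 1.538 -4.19 -3.415
v 0.639 -2.934 -3.126
v 1.938 -3.735 -3.498
v 2.034 -3.208 -3.793
v 1.79 -2.81 -4.188
v 1.297 -2.693 -4.532
v 0.745 -2.902 -4.693
v 0.344 -3.357 -4.61
v 0.248 -3.884 -4.315
v 0.493 -4.282 -3.92
v 0.986 -4.399 -3.576
v 2.279 -1.594 -0.857
v 3.034 -1.135 -1.322
v 3.266 -1.985 0.362
v 4.021 -1.526 -0.103
v 3.266 -0.99 0.271
v 2.656 -0.749 -0.482
v 3.644 -2.371 -0.478
v 3.034 -2.13 -1.231
v 3.878 -1.615 -1.087
v 3.644 -0.762 -0.625
v 2.656 -2.358 -0.335
v 2.422 -1.505 0.127
v 2.57 -1.331 -1.197
v 3.73 -1.789 0.237
v 3.286 -1.474 0.456
v 3.73 -1.205 0.183
v 2.347 -1.103 -0.703
v 2.791 -0.834 -0.976
v 2.927 -0.748 -0.04
v 3.509 -2.286 0.016
v 3.953 -2.017 -0.257
v 2.57 -1.915 -1.143
v 3.014 -1.646 -1.416
v 3.373 -2.372 -0.92
v 3.51 -1.343 -1.332
v 4.09 -1.572 -0.615
v 3.869 -2.069 -0.836
v 3.51 -1.928 -1.278
v 3.373 -0.841 -1.06
v 3.953 -1.07 -0.343
v 3.508 -0.756 -0.124
v 3.15 -0.614 -0.566
v 3.869 -1.123 -0.922
v 2.347 -2.05 -0.617
v 2.927 -2.279 0.1
v 3.15 -2.506 -0.394
v 2.792 -2.364 -0.836
v 2.21 -1.548 -0.345
v 2.79 -1.777 0.372
v 2.79 -1.192 0.318
v 2.431 -1.051 -0.124
v 2.431 -1.997 -0.038
f 2 1 4
f 2 4 3
f 4 1 5
f 4 5 3
f 5 1 6
f 5 6 3
f 6 1 7
f 6 7 3
f 7 1 8
f 7 8 3
f 8 1 9
f 8 9 3
f 9 1 10
f 9 10 3
f 10 1 11
f 10 11 3
f 11 1 12
f 11 12 3
f 12 1 13
f 12 13 3
f 13 1 14
f 13 14 3
f 14 1 15
f 14 15 3
f 15 1 16
f 15 16 3
f 16 1 17
f 16 17 3
f 17 1 2
f 17 2 3
f 19 18 22
f 19 22 20
f 20 22 23
f 20 23 21
f 22 18 24
f 22 24 23
f 23 24 25
f 23 25 21
f 24 18 26
f 24 26 25
f 25 26 27
f 25 27 21
f 26 18 28
f 26 28 27
f 27 28 29
f 27 29 21
f 28 18 30
f 28 30 29
f 29 30 31
f 29 31 21
f 30 18 32
f 30 32 31
f 31 32 33
f 31 33 21
f 32 18 34
f 32 34 33
f 33 34 35
f 33 35 21
f 34 18 36
f 34 36 35
f 35 36 37
f 35 37 21
f 36 18 19
f 36 19 37
f 37 19 20
f 37 20 21
f 39 38 41
f 39 41 40
f 41 38 42
f 41 42 40
f 42 38 43
f 42 43 40
f 43 38 44
f 43 44 40
f 44 38 45
f 44 45 40
f 45 38 46
f 45 46 40
f 46 38 47
f 46 47 40
f 47 38 48
f 47 48 40
f 48 38 49
f 48 49 40
f 49 38 50
f 49 50 40
f 50 38 51
f 50 51 40
f 51 38 52
f 51 52 40
f 52 38 53
f 52 53 40
f 53 38 54
f 53 54 40
f 54 38 55
f 54 55 40
f 55 38 39
f 55 39 40
f 57 56 59
f 57 59 58
f 59 56 60
f 59 60 58
f 60 56 61
f 60 61 58
f 61 56 62
f 61 62 58
f 62 56 63
f 62 63 58
f 63 56 64
f 63 64 58
f 64 56 65
f 64 65 58
f 65 56 66
f 65 66 58
f 66 56 67
f 66 67 58
f 67 56 57
f 67 57 58
f 68 105 84
f 105 79 108
f 84 108 73
f 105 108 84
f 68 84 80
f 84 73 85
f 80 85 69
f 84 85 80
f 68 80 89
f 80 69 90
f 89 90 75
f 80 90 89
f 68 89 101
f 89 75 104
f 101 104 78
f 89 104 101
f 68 101 105
f 101 78 109
f 105 109 79
f 101 109 105
f 69 85 96
f 85 73 99
f 96 99 77
f 85 99 96
f 73 108 86
f 108 79 107
f 86 107 72
f 108 107 86
f 79 109 106
f 109 78 102
f 106 102 70
f 109 102 106
f 78 104 103
f 104 75 91
f 103 91 74
f 104 91 103
f 75 90 95
f 90 69 92
f 95 92 76
f 90 92 95
f 71 97 83
f 97 77 98
f 83 98 72
f 97 98 83
f 71 83 81
f 83 72 82
f 81 82 70
f 83 82 81
f 71 81 88
f 81 70 87
f 88 87 74
f 81 87 88
f 71 88 93
f 88 74 94
f 93 94 76
f 88 94 93
f 71 93 97
f 93 76 100
f 97 100 77
f 93 100 97
f 72 98 86
f 98 77 99
f 86 99 73
f 98 99 86
f 70 82 106
f 82 72 107
f 106 107 79
f 82 107 106
f 74 87 103
f 87 70 102
f 103 102 78
f 87 102 103
f 76 94 95
f 94 74 91
f 95 91 75
f 94 91 95
f 77 100 96
f 100 76 92
f 96 92 69
f 100 92 96



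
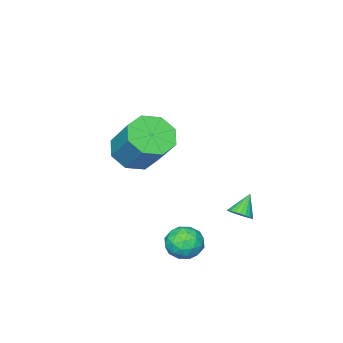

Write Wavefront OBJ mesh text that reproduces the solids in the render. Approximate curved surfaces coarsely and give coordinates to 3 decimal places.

v -0.368 -1.793 -2.055
v 0.432 -1.931 -2.228
v -0.312 -2.467 -1.265
v 0.454 -1.684 -2.02
v 0.351 -1.454 -1.817
v 0.138 -1.275 -1.65
v -0.151 -1.176 -1.545
v -0.474 -1.17 -1.518
v -0.78 -1.26 -1.572
v -1.024 -1.43 -1.7
v -1.168 -1.656 -1.882
v -1.19 -1.903 -2.091
v -1.087 -2.133 -2.294
v -0.874 -2.312 -2.461
v -0.584 -2.411 -2.566
v -0.262 -2.417 -2.593
v 0.045 -2.327 -2.539
v 0.289 -2.157 -2.411
v 2.353 -0.153 -0.244
v 2.97 -0.88 0.263
v 3.323 0.485 1.792
v 2.707 1.213 1.284
v 3.403 -0.408 -0.259
v 3.756 0.958 1.27
v 3.221 0.214 -0.772
v 3.574 1.579 0.756
v 2.531 0.621 -0.977
v 2.884 1.986 0.552
v 1.737 0.575 -0.752
v 2.09 1.94 0.777
v 1.304 0.102 -0.23
v 1.657 1.468 1.299
v 1.486 -0.519 0.284
v 1.839 0.846 1.812
v 2.176 -0.926 0.488
v 2.529 0.439 2.017
v 3.236 3.836 -4.44
v 3.683 3.819 -3.715
v 2.397 2.861 -3.945
v 2.844 2.844 -3.22
v 2.371 3.525 -3.413
v 2.889 4.128 -3.719
v 3.191 2.552 -3.941
v 3.709 3.155 -4.247
v 3.655 3.026 -3.407
v 3.148 3.628 -3.081
v 2.932 3.052 -4.579
v 2.425 3.654 -4.253
v 3.533 3.913 -4.121
v 2.547 2.767 -3.539
v 2.269 3.167 -3.652
v 2.532 3.158 -3.226
v 3.066 4.094 -4.124
v 3.329 4.085 -3.698
v 2.558 3.912 -3.52
v 2.751 2.595 -3.962
v 3.014 2.586 -3.536
v 3.548 3.522 -4.434
v 3.811 3.513 -4.008
v 3.522 2.768 -4.14
v 3.779 3.437 -3.514
v 3.286 2.864 -3.223
v 3.49 2.692 -3.646
v 3.795 3.047 -3.826
v 3.481 3.791 -3.322
v 2.988 3.218 -3.031
v 2.71 3.618 -3.145
v 3.015 3.972 -3.324
v 3.465 3.325 -3.141
v 3.092 3.462 -4.629
v 2.599 2.889 -4.338
v 3.065 2.708 -4.336
v 3.37 3.062 -4.515
v 2.794 3.816 -4.437
v 2.301 3.243 -4.146
v 2.285 3.633 -3.834
v 2.59 3.988 -4.014
v 2.615 3.355 -4.519
v -1.094 2.449 -4.38
v -0.751 2.78 -4.05
v -1.826 2.331 -3.5
v -0.897 2.943 -4.15
v -1.078 3.021 -4.29
v -1.261 3 -4.445
v -1.415 2.884 -4.589
v -1.514 2.692 -4.697
v -1.54 2.458 -4.75
v -1.489 2.223 -4.739
v -1.37 2.026 -4.666
v -1.203 1.903 -4.543
v -1.017 1.874 -4.392
v -0.844 1.944 -4.239
v -0.715 2.102 -4.11
v -0.651 2.319 -4.028
v -0.664 2.559 -4.007
f 2 1 4
f 2 4 3
f 4 1 5
f 4 5 3
f 5 1 6
f 5 6 3
f 6 1 7
f 6 7 3
f 7 1 8
f 7 8 3
f 8 1 9
f 8 9 3
f 9 1 10
f 9 10 3
f 10 1 11
f 10 11 3
f 11 1 12
f 11 12 3
f 12 1 13
f 12 13 3
f 13 1 14
f 13 14 3
f 14 1 15
f 14 15 3
f 15 1 16
f 15 16 3
f 16 1 17
f 16 17 3
f 17 1 18
f 17 18 3
f 18 1 2
f 18 2 3
f 20 19 23
f 20 23 21
f 21 23 24
f 21 24 22
f 23 19 25
f 23 25 24
f 24 25 26
f 24 26 22
f 25 19 27
f 25 27 26
f 26 27 28
f 26 28 22
f 27 19 29
f 27 29 28
f 28 29 30
f 28 30 22
f 29 19 31
f 29 31 30
f 30 31 32
f 30 32 22
f 31 19 33
f 31 33 32
f 32 33 34
f 32 34 22
f 33 19 35
f 33 35 34
f 34 35 36
f 34 36 22
f 35 19 20
f 35 20 36
f 36 20 21
f 36 21 22
f 37 74 53
f 74 48 77
f 53 77 42
f 74 77 53
f 37 53 49
f 53 42 54
f 49 54 38
f 53 54 49
f 37 49 58
f 49 38 59
f 58 59 44
f 49 59 58
f 37 58 70
f 58 44 73
f 70 73 47
f 58 73 70
f 37 70 74
f 70 47 78
f 74 78 48
f 70 78 74
f 38 54 65
f 54 42 68
f 65 68 46
f 54 68 65
f 42 77 55
f 77 48 76
f 55 76 41
f 77 76 55
f 48 78 75
f 78 47 71
f 75 71 39
f 78 71 75
f 47 73 72
f 73 44 60
f 72 60 43
f 73 60 72
f 44 59 64
f 59 38 61
f 64 61 45
f 59 61 64
f 40 66 52
f 66 46 67
f 52 67 41
f 66 67 52
f 40 52 50
f 52 41 51
f 50 51 39
f 52 51 50
f 40 50 57
f 50 39 56
f 57 56 43
f 50 56 57
f 40 57 62
f 57 43 63
f 62 63 45
f 57 63 62
f 40 62 66
f 62 45 69
f 66 69 46
f 62 69 66
f 41 67 55
f 67 46 68
f 55 68 42
f 67 68 55
f 39 51 75
f 51 41 76
f 75 76 48
f 51 76 75
f 43 56 72
f 56 39 71
f 72 71 47
f 56 71 72
f 45 63 64
f 63 43 60
f 64 60 44
f 63 60 64
f 46 69 65
f 69 45 61
f 65 61 38
f 69 61 65
f 80 79 82
f 80 82 81
f 82 79 83
f 82 83 81
f 83 79 84
f 83 84 81
f 84 79 85
f 84 85 81
f 85 79 86
f 85 86 81
f 86 79 87
f 86 87 81
f 87 79 88
f 87 88 81
f 88 79 89
f 88 89 81
f 89 79 90
f 89 90 81
f 90 79 91
f 90 91 81
f 91 79 92
f 91 92 81
f 92 79 93
f 92 93 81
f 93 79 94
f 93 94 81
f 94 79 95
f 94 95 81
f 95 79 80
f 95 80 81



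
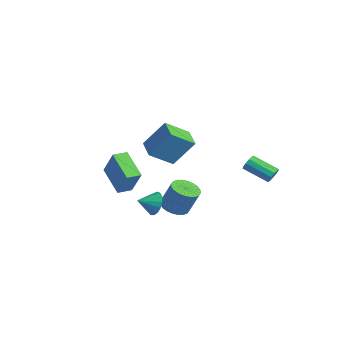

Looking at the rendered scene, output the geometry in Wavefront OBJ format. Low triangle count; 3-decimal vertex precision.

v -5.108 -1.966 -3.771
v -4.071 -1.838 -2.043
v -5.162 -1.019 -3.81
v -4.124 -0.89 -2.081
v -3.336 -1.91 -4.839
v -2.298 -1.781 -3.11
v -3.389 -0.962 -4.877
v -2.352 -0.834 -3.149
v 3.967 4.259 -1.382
v 4.3 4.133 -0.977
v 3.067 3.195 -0.253
v 2.733 3.321 -0.658
v 4.137 4.412 -0.893
v 2.904 3.474 -0.169
v 3.909 4.632 -0.996
v 2.676 3.695 -0.272
v 3.703 4.71 -1.247
v 2.47 3.773 -0.523
v 3.597 4.616 -1.549
v 2.364 3.678 -0.825
v 3.633 4.385 -1.787
v 2.4 3.447 -1.063
v 3.796 4.106 -1.871
v 2.563 3.168 -1.147
v 4.024 3.885 -1.768
v 2.791 2.948 -1.044
v 4.23 3.807 -1.517
v 2.997 2.87 -0.793
v 4.336 3.902 -1.215
v 3.103 2.964 -0.491
v 3.547 -2.888 -1.988
v 3.95 -2.643 -1.316
v 3.433 -3.892 -1.552
v 3.574 -2.565 -1.235
v 3.192 -2.56 -1.325
v 2.892 -2.631 -1.568
v 2.742 -2.761 -1.906
v 2.776 -2.919 -2.264
v 2.987 -3.071 -2.558
v 3.327 -3.181 -2.721
v 3.717 -3.224 -2.716
v 4.068 -3.189 -2.545
v 4.3 -3.086 -2.246
v 4.36 -2.938 -1.887
v 4.233 -2.778 -1.552
v -2.178 -0.797 -0.46
v -1.604 0.315 1.202
v -2.059 0.694 -1.498
v -1.486 1.806 0.164
v -0.854 -1.086 -0.724
v -0.281 0.026 0.938
v -0.736 0.405 -1.762
v -0.162 1.517 -0.1
v 3.035 -1.426 -2.836
v 3.698 -0.979 -3.178
v 4.208 -0.547 -1.626
v 3.545 -0.994 -1.284
v 3.457 -0.74 -3.165
v 3.967 -0.309 -1.613
v 3.152 -0.606 -3.102
v 3.662 -0.174 -1.55
v 2.829 -0.596 -2.999
v 3.339 -0.165 -1.446
v 2.537 -0.713 -2.871
v 3.047 -0.282 -1.318
v 2.321 -0.938 -2.737
v 2.831 -0.507 -1.185
v 2.214 -1.238 -2.619
v 2.724 -0.807 -1.066
v 2.232 -1.566 -2.533
v 2.741 -1.135 -0.981
v 2.372 -1.873 -2.494
v 2.882 -1.441 -0.942
v 2.613 -2.111 -2.507
v 3.123 -1.68 -0.955
v 2.918 -2.246 -2.57
v 3.428 -1.814 -1.018
v 3.241 -2.255 -2.674
v 3.751 -1.824 -1.121
v 3.533 -2.138 -2.802
v 4.043 -1.707 -1.249
v 3.749 -1.913 -2.935
v 4.259 -1.482 -1.383
v 3.856 -1.613 -3.054
v 4.366 -1.182 -1.501
v 3.839 -1.285 -3.139
v 4.348 -0.854 -1.587
f 2 4 1
f 5 2 1
f 1 4 3
f 3 5 1
f 2 8 4
f 6 2 5
f 6 8 2
f 4 8 3
f 7 5 3
f 3 8 7
f 7 6 5
f 8 6 7
f 10 9 13
f 10 13 11
f 11 13 14
f 11 14 12
f 13 9 15
f 13 15 14
f 14 15 16
f 14 16 12
f 15 9 17
f 15 17 16
f 16 17 18
f 16 18 12
f 17 9 19
f 17 19 18
f 18 19 20
f 18 20 12
f 19 9 21
f 19 21 20
f 20 21 22
f 20 22 12
f 21 9 23
f 21 23 22
f 22 23 24
f 22 24 12
f 23 9 25
f 23 25 24
f 24 25 26
f 24 26 12
f 25 9 27
f 25 27 26
f 26 27 28
f 26 28 12
f 27 9 29
f 27 29 28
f 28 29 30
f 28 30 12
f 29 9 10
f 29 10 30
f 30 10 11
f 30 11 12
f 32 31 34
f 32 34 33
f 34 31 35
f 34 35 33
f 35 31 36
f 35 36 33
f 36 31 37
f 36 37 33
f 37 31 38
f 37 38 33
f 38 31 39
f 38 39 33
f 39 31 40
f 39 40 33
f 40 31 41
f 40 41 33
f 41 31 42
f 41 42 33
f 42 31 43
f 42 43 33
f 43 31 44
f 43 44 33
f 44 31 45
f 44 45 33
f 45 31 32
f 45 32 33
f 47 49 46
f 50 47 46
f 46 49 48
f 48 50 46
f 47 53 49
f 51 47 50
f 51 53 47
f 49 53 48
f 52 50 48
f 48 53 52
f 52 51 50
f 53 51 52
f 55 54 58
f 55 58 56
f 56 58 59
f 56 59 57
f 58 54 60
f 58 60 59
f 59 60 61
f 59 61 57
f 60 54 62
f 60 62 61
f 61 62 63
f 61 63 57
f 62 54 64
f 62 64 63
f 63 64 65
f 63 65 57
f 64 54 66
f 64 66 65
f 65 66 67
f 65 67 57
f 66 54 68
f 66 68 67
f 67 68 69
f 67 69 57
f 68 54 70
f 68 70 69
f 69 70 71
f 69 71 57
f 70 54 72
f 70 72 71
f 71 72 73
f 71 73 57
f 72 54 74
f 72 74 73
f 73 74 75
f 73 75 57
f 74 54 76
f 74 76 75
f 75 76 77
f 75 77 57
f 76 54 78
f 76 78 77
f 77 78 79
f 77 79 57
f 78 54 80
f 78 80 79
f 79 80 81
f 79 81 57
f 80 54 82
f 80 82 81
f 81 82 83
f 81 83 57
f 82 54 84
f 82 84 83
f 83 84 85
f 83 85 57
f 84 54 86
f 84 86 85
f 85 86 87
f 85 87 57
f 86 54 55
f 86 55 87
f 87 55 56
f 87 56 57



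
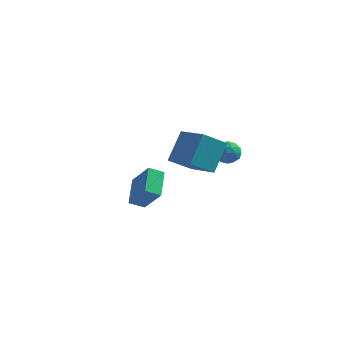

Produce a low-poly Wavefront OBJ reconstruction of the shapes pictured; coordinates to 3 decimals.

v 1.342 4.282 0.796
v 2.118 4.248 0.398
v 0.762 3.572 -0.278
v 1.538 3.538 -0.676
v 1.402 3.081 0.055
v 1.761 3.52 0.719
v 1.119 4.3 -0.599
v 1.478 4.739 0.065
v 1.981 4.26 -0.464
v 2.155 3.506 -0.06
v 0.725 4.314 0.18
v 0.899 3.56 0.584
v 1.781 4.327 0.691
v 1.099 3.493 -0.571
v 1.019 3.224 -0.142
v 1.475 3.204 -0.375
v 1.571 3.899 0.88
v 2.027 3.879 0.646
v 1.606 3.193 0.444
v 0.853 3.941 -0.526
v 1.309 3.921 -0.76
v 1.405 4.616 0.495
v 1.861 4.596 0.262
v 1.274 4.627 -0.324
v 2.157 4.314 -0.049
v 1.815 3.897 -0.68
v 1.569 4.345 -0.635
v 1.78 4.603 -0.245
v 2.259 3.871 0.188
v 1.918 3.454 -0.443
v 1.838 3.185 -0.013
v 2.049 3.443 0.377
v 2.178 3.878 -0.318
v 0.962 4.366 0.563
v 0.621 3.949 -0.068
v 0.831 4.377 -0.257
v 1.042 4.635 0.133
v 1.065 3.923 0.8
v 0.723 3.506 0.169
v 1.1 3.217 0.365
v 1.311 3.475 0.755
v 0.702 3.942 0.438
v -3.087 1.766 -4.285
v -3.948 1.341 -3.813
v -3.42 3.495 -3.335
v -4.281 3.069 -2.864
v -1.839 1.091 -2.616
v -2.7 0.665 -2.145
v -2.172 2.819 -1.667
v -3.033 2.394 -1.195
v 1.56 -4.385 3.772
v 1.905 -2.989 5.411
v -0.087 -3.192 3.104
v 0.259 -1.796 4.742
v 2.661 -3.444 2.738
v 3.007 -2.048 4.376
v 1.015 -2.251 2.069
v 1.36 -0.855 3.708
f 1 38 17
f 38 12 41
f 17 41 6
f 38 41 17
f 1 17 13
f 17 6 18
f 13 18 2
f 17 18 13
f 1 13 22
f 13 2 23
f 22 23 8
f 13 23 22
f 1 22 34
f 22 8 37
f 34 37 11
f 22 37 34
f 1 34 38
f 34 11 42
f 38 42 12
f 34 42 38
f 2 18 29
f 18 6 32
f 29 32 10
f 18 32 29
f 6 41 19
f 41 12 40
f 19 40 5
f 41 40 19
f 12 42 39
f 42 11 35
f 39 35 3
f 42 35 39
f 11 37 36
f 37 8 24
f 36 24 7
f 37 24 36
f 8 23 28
f 23 2 25
f 28 25 9
f 23 25 28
f 4 30 16
f 30 10 31
f 16 31 5
f 30 31 16
f 4 16 14
f 16 5 15
f 14 15 3
f 16 15 14
f 4 14 21
f 14 3 20
f 21 20 7
f 14 20 21
f 4 21 26
f 21 7 27
f 26 27 9
f 21 27 26
f 4 26 30
f 26 9 33
f 30 33 10
f 26 33 30
f 5 31 19
f 31 10 32
f 19 32 6
f 31 32 19
f 3 15 39
f 15 5 40
f 39 40 12
f 15 40 39
f 7 20 36
f 20 3 35
f 36 35 11
f 20 35 36
f 9 27 28
f 27 7 24
f 28 24 8
f 27 24 28
f 10 33 29
f 33 9 25
f 29 25 2
f 33 25 29
f 44 46 43
f 47 44 43
f 43 46 45
f 45 47 43
f 44 50 46
f 48 44 47
f 48 50 44
f 46 50 45
f 49 47 45
f 45 50 49
f 49 48 47
f 50 48 49
f 52 54 51
f 55 52 51
f 51 54 53
f 53 55 51
f 52 58 54
f 56 52 55
f 56 58 52
f 54 58 53
f 57 55 53
f 53 58 57
f 57 56 55
f 58 56 57



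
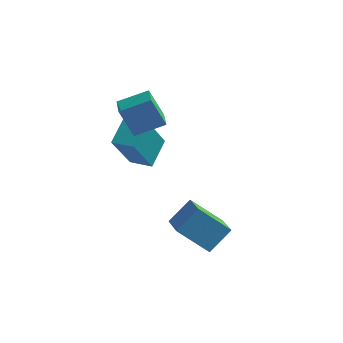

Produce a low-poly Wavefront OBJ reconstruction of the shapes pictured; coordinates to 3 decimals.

v 0.173 -0.402 -1.715
v 0.733 0.284 -0.934
v -0.515 0.858 -2.326
v 0.045 1.543 -1.546
v 1.315 -0.243 -2.674
v 1.875 0.442 -1.894
v 0.627 1.016 -3.286
v 1.187 1.702 -2.505
v -2.23 2.202 0.877
v -2.751 2.094 2.107
v -2.595 3.02 0.794
v -3.116 2.913 2.024
v -1.204 2.707 1.356
v -1.725 2.6 2.586
v -1.569 3.526 1.273
v -2.09 3.418 2.503
v -2.872 3.54 -1.593
v -3.175 2.442 0.159
v -2.74 4.608 -0.9
v -3.043 3.51 0.852
v -1.977 3.39 -1.532
v -2.28 2.292 0.22
v -1.845 4.458 -0.839
v -2.148 3.36 0.913
f 2 4 1
f 5 2 1
f 1 4 3
f 3 5 1
f 2 8 4
f 6 2 5
f 6 8 2
f 4 8 3
f 7 5 3
f 3 8 7
f 7 6 5
f 8 6 7
f 10 12 9
f 13 10 9
f 9 12 11
f 11 13 9
f 10 16 12
f 14 10 13
f 14 16 10
f 12 16 11
f 15 13 11
f 11 16 15
f 15 14 13
f 16 14 15
f 18 20 17
f 21 18 17
f 17 20 19
f 19 21 17
f 18 24 20
f 22 18 21
f 22 24 18
f 20 24 19
f 23 21 19
f 19 24 23
f 23 22 21
f 24 22 23



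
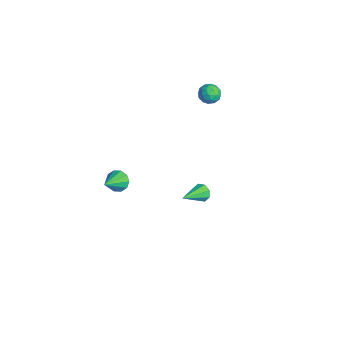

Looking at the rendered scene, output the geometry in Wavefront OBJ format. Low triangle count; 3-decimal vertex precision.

v -1.693 2.231 3.916
v -1.109 2.006 3.671
v -1.971 1.214 4.189
v -1.387 0.989 3.944
v -1.395 1.363 4.503
v -1.223 1.992 4.334
v -1.857 1.228 3.526
v -1.685 1.857 3.357
v -1.21 1.386 3.43
v -0.924 1.469 4.033
v -2.156 1.751 3.827
v -1.87 1.834 4.43
v -1.377 2.208 3.77
v -1.703 1.012 4.09
v -1.708 1.232 4.419
v -1.365 1.1 4.275
v -1.444 2.2 4.16
v -1.1 2.067 4.015
v -1.269 1.69 4.504
v -1.98 1.153 3.845
v -1.636 1.02 3.7
v -1.715 2.12 3.585
v -1.372 1.988 3.441
v -1.811 1.53 3.356
v -1.092 1.711 3.484
v -1.256 1.113 3.644
v -1.532 1.254 3.398
v -1.431 1.623 3.299
v -0.925 1.76 3.839
v -1.088 1.162 3.999
v -1.093 1.382 4.327
v -0.992 1.752 4.228
v -0.984 1.396 3.697
v -1.992 2.058 3.861
v -2.155 1.46 4.021
v -2.088 1.468 3.632
v -1.987 1.838 3.533
v -1.824 2.107 4.216
v -1.988 1.509 4.376
v -1.649 1.597 4.561
v -1.548 1.966 4.462
v -2.096 1.824 4.163
v 3.537 -0.957 1.093
v 3.815 -0.618 1.443
v 4.203 -2.303 1.867
v 3.427 -0.725 1.591
v 3.104 -0.967 1.448
v 3.034 -1.203 1.097
v 3.259 -1.295 0.744
v 3.647 -1.188 0.595
v 3.97 -0.946 0.739
v 4.04 -0.71 1.09
v -3.109 -3.221 -3.888
v -2.566 -3.213 -4.347
v -2.131 -4.339 -2.752
v -2.512 -2.88 -4.066
v -2.685 -2.677 -3.718
v -3.02 -2.682 -3.435
v -3.389 -2.893 -3.325
v -3.651 -3.229 -3.43
v -3.705 -3.562 -3.71
v -3.532 -3.764 -4.059
v -3.197 -3.76 -4.342
v -2.828 -3.549 -4.452
f 1 38 17
f 38 12 41
f 17 41 6
f 38 41 17
f 1 17 13
f 17 6 18
f 13 18 2
f 17 18 13
f 1 13 22
f 13 2 23
f 22 23 8
f 13 23 22
f 1 22 34
f 22 8 37
f 34 37 11
f 22 37 34
f 1 34 38
f 34 11 42
f 38 42 12
f 34 42 38
f 2 18 29
f 18 6 32
f 29 32 10
f 18 32 29
f 6 41 19
f 41 12 40
f 19 40 5
f 41 40 19
f 12 42 39
f 42 11 35
f 39 35 3
f 42 35 39
f 11 37 36
f 37 8 24
f 36 24 7
f 37 24 36
f 8 23 28
f 23 2 25
f 28 25 9
f 23 25 28
f 4 30 16
f 30 10 31
f 16 31 5
f 30 31 16
f 4 16 14
f 16 5 15
f 14 15 3
f 16 15 14
f 4 14 21
f 14 3 20
f 21 20 7
f 14 20 21
f 4 21 26
f 21 7 27
f 26 27 9
f 21 27 26
f 4 26 30
f 26 9 33
f 30 33 10
f 26 33 30
f 5 31 19
f 31 10 32
f 19 32 6
f 31 32 19
f 3 15 39
f 15 5 40
f 39 40 12
f 15 40 39
f 7 20 36
f 20 3 35
f 36 35 11
f 20 35 36
f 9 27 28
f 27 7 24
f 28 24 8
f 27 24 28
f 10 33 29
f 33 9 25
f 29 25 2
f 33 25 29
f 44 43 46
f 44 46 45
f 46 43 47
f 46 47 45
f 47 43 48
f 47 48 45
f 48 43 49
f 48 49 45
f 49 43 50
f 49 50 45
f 50 43 51
f 50 51 45
f 51 43 52
f 51 52 45
f 52 43 44
f 52 44 45
f 54 53 56
f 54 56 55
f 56 53 57
f 56 57 55
f 57 53 58
f 57 58 55
f 58 53 59
f 58 59 55
f 59 53 60
f 59 60 55
f 60 53 61
f 60 61 55
f 61 53 62
f 61 62 55
f 62 53 63
f 62 63 55
f 63 53 64
f 63 64 55
f 64 53 54
f 64 54 55



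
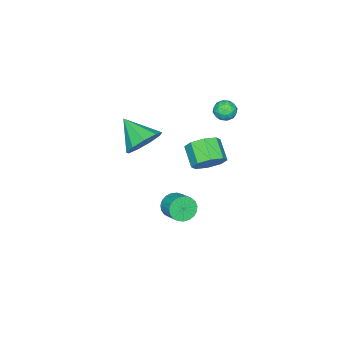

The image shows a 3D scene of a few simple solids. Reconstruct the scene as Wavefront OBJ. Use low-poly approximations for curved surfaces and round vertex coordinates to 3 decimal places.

v -1.142 3.549 0.008
v -0.73 3.922 0.791
v -1.406 3.025 1.575
v -1.818 2.651 0.792
v -1.364 4.252 0.622
v -2.04 3.355 1.406
v -1.868 4.171 0.094
v -2.544 3.273 0.878
v -1.947 3.725 -0.485
v -2.623 2.827 0.299
v -1.554 3.175 -0.775
v -2.23 2.278 0.009
v -0.92 2.845 -0.606
v -1.596 1.948 0.178
v -0.416 2.927 -0.078
v -1.092 2.029 0.706
v -0.337 3.373 0.501
v -1.013 2.475 1.285
v -0.643 1.717 -3.936
v -0.214 1.232 -3.467
v 0.273 2.138 -2.975
v -0.157 2.623 -3.444
v -0.014 1.268 -3.73
v 0.472 2.174 -3.238
v 0.077 1.381 -4.029
v 0.563 2.288 -3.537
v 0.044 1.553 -4.312
v 0.53 2.459 -3.82
v -0.109 1.753 -4.53
v 0.377 2.659 -4.038
v -0.353 1.946 -4.645
v 0.133 2.853 -4.154
v -0.648 2.1 -4.638
v -0.162 3.007 -4.146
v -0.942 2.188 -4.509
v -0.456 3.094 -4.017
v -1.184 2.194 -4.281
v -0.698 3.101 -3.789
v -1.333 2.118 -3.993
v -0.847 3.024 -3.502
v -1.362 1.972 -3.696
v -0.876 2.879 -3.204
v -1.267 1.782 -3.44
v -0.781 2.689 -2.948
v -1.064 1.581 -3.269
v -0.578 2.487 -2.778
v -0.788 1.403 -3.214
v -0.302 2.31 -2.723
v -0.488 1.28 -3.284
v -0.001 2.186 -2.792
v 1.588 1.44 2.477
v 2.585 1.061 2.211
v 1.292 -0.06 3.503
v 2.627 1.479 2.835
v 2.183 1.879 3.291
v 1.46 2.073 3.367
v 0.797 1.971 3.027
v 0.504 1.62 2.429
v 0.718 1.185 1.854
v 1.339 0.869 1.571
v 2.076 0.82 1.711
v -3.068 3.833 3.186
v -2.48 4.092 2.985
v -2.54 3.028 3.695
v -1.952 3.287 3.494
v -2.325 3.613 3.95
v -2.651 4.11 3.636
v -2.369 3.01 3.044
v -2.695 3.507 2.73
v -2.048 3.583 2.898
v -2.021 3.956 3.458
v -2.999 3.164 3.222
v -2.972 3.537 3.782
v -2.821 4.033 3.041
v -2.199 3.087 3.639
v -2.419 3.278 3.907
v -2.073 3.431 3.789
v -2.921 4.043 3.423
v -2.576 4.196 3.305
v -2.484 3.914 3.873
v -2.444 2.924 3.375
v -2.099 3.077 3.257
v -2.947 3.689 2.891
v -2.601 3.842 2.773
v -2.536 3.206 2.807
v -2.221 3.886 2.871
v -1.91 3.413 3.171
v -2.156 3.251 2.906
v -2.347 3.543 2.721
v -2.205 4.105 3.2
v -1.894 3.632 3.5
v -2.114 3.823 3.768
v -2.305 4.116 3.583
v -1.951 3.806 3.149
v -3.126 3.488 3.18
v -2.815 3.015 3.48
v -2.715 3.004 3.097
v -2.906 3.297 2.912
v -3.11 3.707 3.509
v -2.799 3.234 3.809
v -2.673 3.577 3.959
v -2.864 3.869 3.774
v -3.069 3.314 3.531
f 2 1 5
f 2 5 3
f 3 5 6
f 3 6 4
f 5 1 7
f 5 7 6
f 6 7 8
f 6 8 4
f 7 1 9
f 7 9 8
f 8 9 10
f 8 10 4
f 9 1 11
f 9 11 10
f 10 11 12
f 10 12 4
f 11 1 13
f 11 13 12
f 12 13 14
f 12 14 4
f 13 1 15
f 13 15 14
f 14 15 16
f 14 16 4
f 15 1 17
f 15 17 16
f 16 17 18
f 16 18 4
f 17 1 2
f 17 2 18
f 18 2 3
f 18 3 4
f 20 19 23
f 20 23 21
f 21 23 24
f 21 24 22
f 23 19 25
f 23 25 24
f 24 25 26
f 24 26 22
f 25 19 27
f 25 27 26
f 26 27 28
f 26 28 22
f 27 19 29
f 27 29 28
f 28 29 30
f 28 30 22
f 29 19 31
f 29 31 30
f 30 31 32
f 30 32 22
f 31 19 33
f 31 33 32
f 32 33 34
f 32 34 22
f 33 19 35
f 33 35 34
f 34 35 36
f 34 36 22
f 35 19 37
f 35 37 36
f 36 37 38
f 36 38 22
f 37 19 39
f 37 39 38
f 38 39 40
f 38 40 22
f 39 19 41
f 39 41 40
f 40 41 42
f 40 42 22
f 41 19 43
f 41 43 42
f 42 43 44
f 42 44 22
f 43 19 45
f 43 45 44
f 44 45 46
f 44 46 22
f 45 19 47
f 45 47 46
f 46 47 48
f 46 48 22
f 47 19 49
f 47 49 48
f 48 49 50
f 48 50 22
f 49 19 20
f 49 20 50
f 50 20 21
f 50 21 22
f 52 51 54
f 52 54 53
f 54 51 55
f 54 55 53
f 55 51 56
f 55 56 53
f 56 51 57
f 56 57 53
f 57 51 58
f 57 58 53
f 58 51 59
f 58 59 53
f 59 51 60
f 59 60 53
f 60 51 61
f 60 61 53
f 61 51 52
f 61 52 53
f 62 99 78
f 99 73 102
f 78 102 67
f 99 102 78
f 62 78 74
f 78 67 79
f 74 79 63
f 78 79 74
f 62 74 83
f 74 63 84
f 83 84 69
f 74 84 83
f 62 83 95
f 83 69 98
f 95 98 72
f 83 98 95
f 62 95 99
f 95 72 103
f 99 103 73
f 95 103 99
f 63 79 90
f 79 67 93
f 90 93 71
f 79 93 90
f 67 102 80
f 102 73 101
f 80 101 66
f 102 101 80
f 73 103 100
f 103 72 96
f 100 96 64
f 103 96 100
f 72 98 97
f 98 69 85
f 97 85 68
f 98 85 97
f 69 84 89
f 84 63 86
f 89 86 70
f 84 86 89
f 65 91 77
f 91 71 92
f 77 92 66
f 91 92 77
f 65 77 75
f 77 66 76
f 75 76 64
f 77 76 75
f 65 75 82
f 75 64 81
f 82 81 68
f 75 81 82
f 65 82 87
f 82 68 88
f 87 88 70
f 82 88 87
f 65 87 91
f 87 70 94
f 91 94 71
f 87 94 91
f 66 92 80
f 92 71 93
f 80 93 67
f 92 93 80
f 64 76 100
f 76 66 101
f 100 101 73
f 76 101 100
f 68 81 97
f 81 64 96
f 97 96 72
f 81 96 97
f 70 88 89
f 88 68 85
f 89 85 69
f 88 85 89
f 71 94 90
f 94 70 86
f 90 86 63
f 94 86 90



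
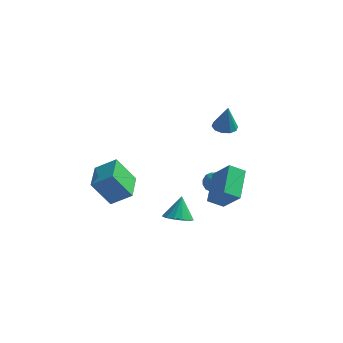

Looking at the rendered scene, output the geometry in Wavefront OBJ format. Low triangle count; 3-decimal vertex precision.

v 1.775 3.877 0.647
v 2.272 3.256 0.562
v 1.985 3.803 2.413
v 2.541 3.671 0.547
v 2.518 4.164 0.571
v 2.211 4.548 0.624
v 1.737 4.676 0.685
v 1.278 4.498 0.732
v 1.009 4.084 0.747
v 1.032 3.591 0.723
v 1.339 3.207 0.671
v 1.813 3.079 0.609
v -4.786 -2.119 -1.758
v -3.495 -1.895 -0.875
v -5.165 -0.177 -1.697
v -3.874 0.047 -0.815
v -3.666 -1.847 -3.465
v -2.375 -1.623 -2.583
v -4.045 0.095 -3.405
v -2.754 0.319 -2.522
v 0.944 -3.509 -2.464
v 1.404 -4.204 -2.051
v 0.956 -2.711 -1.136
v 1.746 -3.915 -2.228
v 1.874 -3.517 -2.468
v 1.751 -3.118 -2.707
v 1.413 -2.823 -2.881
v 0.948 -2.712 -2.943
v 0.483 -2.815 -2.877
v 0.141 -3.104 -2.7
v 0.014 -3.501 -2.46
v 0.136 -3.901 -2.221
v 0.474 -4.195 -2.047
v 0.939 -4.306 -1.985
v 3.645 -3.517 -0.87
v 2.769 -3.868 -0.304
v 3.45 -1.584 0.028
v 2.574 -1.935 0.594
v 4.746 -4.045 0.506
v 3.87 -4.396 1.072
v 4.551 -2.112 1.404
v 3.675 -2.463 1.97
v 1.416 2.9 -3.252
v 2.049 2.675 -3.665
v 1.191 1.685 -2.935
v 1.824 1.46 -3.348
v 1.914 1.873 -2.682
v 2.053 2.624 -2.878
v 1.187 1.736 -3.722
v 1.326 2.487 -3.918
v 1.907 1.956 -3.955
v 2.357 2.04 -3.313
v 0.883 2.32 -3.287
v 1.333 2.404 -2.645
v 1.753 2.894 -3.486
v 1.487 1.466 -3.114
v 1.54 1.708 -2.722
v 1.912 1.576 -2.965
v 1.755 2.864 -3.024
v 2.127 2.732 -3.267
v 2.047 2.26 -2.689
v 1.113 1.628 -3.333
v 1.485 1.496 -3.576
v 1.328 2.784 -3.635
v 1.7 2.652 -3.878
v 1.193 2.1 -3.911
v 2.041 2.339 -3.9
v 1.909 1.625 -3.713
v 1.534 1.787 -3.933
v 1.616 2.229 -4.048
v 2.305 2.389 -3.522
v 2.173 1.674 -3.336
v 2.226 1.917 -2.944
v 2.308 2.358 -3.059
v 2.222 1.966 -3.693
v 1.067 2.686 -3.264
v 0.935 1.971 -3.078
v 0.932 2.002 -3.541
v 1.014 2.443 -3.656
v 1.331 2.735 -2.887
v 1.199 2.021 -2.7
v 1.624 2.131 -2.552
v 1.706 2.573 -2.667
v 1.018 2.394 -2.907
f 2 1 4
f 2 4 3
f 4 1 5
f 4 5 3
f 5 1 6
f 5 6 3
f 6 1 7
f 6 7 3
f 7 1 8
f 7 8 3
f 8 1 9
f 8 9 3
f 9 1 10
f 9 10 3
f 10 1 11
f 10 11 3
f 11 1 12
f 11 12 3
f 12 1 2
f 12 2 3
f 14 16 13
f 17 14 13
f 13 16 15
f 15 17 13
f 14 20 16
f 18 14 17
f 18 20 14
f 16 20 15
f 19 17 15
f 15 20 19
f 19 18 17
f 20 18 19
f 22 21 24
f 22 24 23
f 24 21 25
f 24 25 23
f 25 21 26
f 25 26 23
f 26 21 27
f 26 27 23
f 27 21 28
f 27 28 23
f 28 21 29
f 28 29 23
f 29 21 30
f 29 30 23
f 30 21 31
f 30 31 23
f 31 21 32
f 31 32 23
f 32 21 33
f 32 33 23
f 33 21 34
f 33 34 23
f 34 21 22
f 34 22 23
f 36 38 35
f 39 36 35
f 35 38 37
f 37 39 35
f 36 42 38
f 40 36 39
f 40 42 36
f 38 42 37
f 41 39 37
f 37 42 41
f 41 40 39
f 42 40 41
f 43 80 59
f 80 54 83
f 59 83 48
f 80 83 59
f 43 59 55
f 59 48 60
f 55 60 44
f 59 60 55
f 43 55 64
f 55 44 65
f 64 65 50
f 55 65 64
f 43 64 76
f 64 50 79
f 76 79 53
f 64 79 76
f 43 76 80
f 76 53 84
f 80 84 54
f 76 84 80
f 44 60 71
f 60 48 74
f 71 74 52
f 60 74 71
f 48 83 61
f 83 54 82
f 61 82 47
f 83 82 61
f 54 84 81
f 84 53 77
f 81 77 45
f 84 77 81
f 53 79 78
f 79 50 66
f 78 66 49
f 79 66 78
f 50 65 70
f 65 44 67
f 70 67 51
f 65 67 70
f 46 72 58
f 72 52 73
f 58 73 47
f 72 73 58
f 46 58 56
f 58 47 57
f 56 57 45
f 58 57 56
f 46 56 63
f 56 45 62
f 63 62 49
f 56 62 63
f 46 63 68
f 63 49 69
f 68 69 51
f 63 69 68
f 46 68 72
f 68 51 75
f 72 75 52
f 68 75 72
f 47 73 61
f 73 52 74
f 61 74 48
f 73 74 61
f 45 57 81
f 57 47 82
f 81 82 54
f 57 82 81
f 49 62 78
f 62 45 77
f 78 77 53
f 62 77 78
f 51 69 70
f 69 49 66
f 70 66 50
f 69 66 70
f 52 75 71
f 75 51 67
f 71 67 44
f 75 67 71

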